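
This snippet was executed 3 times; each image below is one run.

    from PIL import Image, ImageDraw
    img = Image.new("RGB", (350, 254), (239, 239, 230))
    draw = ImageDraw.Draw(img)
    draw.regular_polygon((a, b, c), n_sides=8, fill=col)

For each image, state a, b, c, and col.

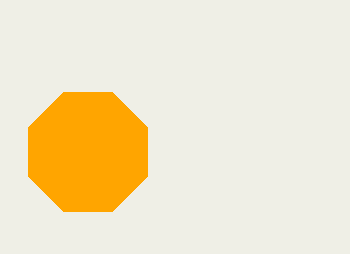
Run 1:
a = 88, b = 152, c = 64, col = 'orange'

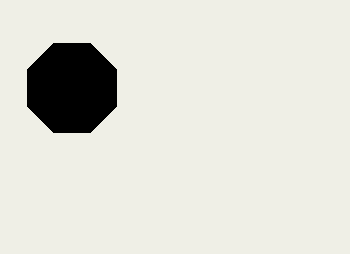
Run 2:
a = 72, b = 88, c = 48, col = 'black'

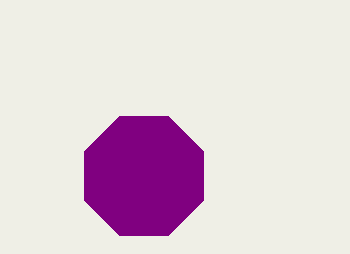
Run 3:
a = 144; b = 176; c = 64; col = 'purple'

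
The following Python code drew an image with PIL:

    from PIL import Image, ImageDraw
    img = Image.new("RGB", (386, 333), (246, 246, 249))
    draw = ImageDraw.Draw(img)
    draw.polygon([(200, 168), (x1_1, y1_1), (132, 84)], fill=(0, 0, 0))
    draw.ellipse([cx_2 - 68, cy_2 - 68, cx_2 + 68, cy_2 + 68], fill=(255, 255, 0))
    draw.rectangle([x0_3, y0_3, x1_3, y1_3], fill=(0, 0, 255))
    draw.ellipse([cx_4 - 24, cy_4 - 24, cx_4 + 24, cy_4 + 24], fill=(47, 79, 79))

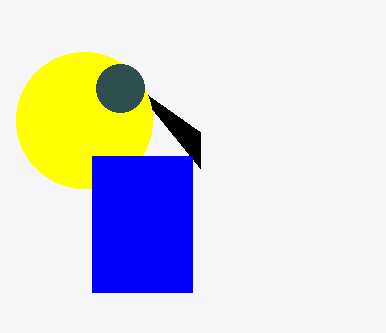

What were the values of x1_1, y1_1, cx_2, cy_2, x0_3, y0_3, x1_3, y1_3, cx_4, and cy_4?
x1_1 = 200, y1_1 = 132, cx_2 = 84, cy_2 = 120, x0_3 = 92, y0_3 = 156, x1_3 = 192, y1_3 = 292, cx_4 = 120, cy_4 = 88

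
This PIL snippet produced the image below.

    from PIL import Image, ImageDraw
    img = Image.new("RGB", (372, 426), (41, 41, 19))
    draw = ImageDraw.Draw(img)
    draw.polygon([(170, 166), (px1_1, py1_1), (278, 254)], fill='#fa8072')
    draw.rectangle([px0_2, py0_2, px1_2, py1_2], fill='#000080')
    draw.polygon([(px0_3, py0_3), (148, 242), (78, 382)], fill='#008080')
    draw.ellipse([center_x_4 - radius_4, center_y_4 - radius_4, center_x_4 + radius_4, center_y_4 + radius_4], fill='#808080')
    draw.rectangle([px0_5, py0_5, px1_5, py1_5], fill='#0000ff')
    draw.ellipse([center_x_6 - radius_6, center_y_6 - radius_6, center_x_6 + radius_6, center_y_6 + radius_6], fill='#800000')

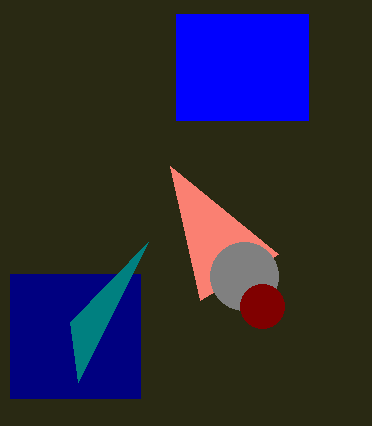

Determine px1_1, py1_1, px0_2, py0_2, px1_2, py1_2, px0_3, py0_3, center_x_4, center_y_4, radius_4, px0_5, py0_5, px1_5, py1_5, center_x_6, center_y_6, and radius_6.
px1_1 = 200
py1_1 = 300
px0_2 = 10
py0_2 = 274
px1_2 = 140
py1_2 = 398
px0_3 = 70
py0_3 = 322
center_x_4 = 244
center_y_4 = 276
radius_4 = 34
px0_5 = 176
py0_5 = 14
px1_5 = 308
py1_5 = 120
center_x_6 = 262
center_y_6 = 306
radius_6 = 22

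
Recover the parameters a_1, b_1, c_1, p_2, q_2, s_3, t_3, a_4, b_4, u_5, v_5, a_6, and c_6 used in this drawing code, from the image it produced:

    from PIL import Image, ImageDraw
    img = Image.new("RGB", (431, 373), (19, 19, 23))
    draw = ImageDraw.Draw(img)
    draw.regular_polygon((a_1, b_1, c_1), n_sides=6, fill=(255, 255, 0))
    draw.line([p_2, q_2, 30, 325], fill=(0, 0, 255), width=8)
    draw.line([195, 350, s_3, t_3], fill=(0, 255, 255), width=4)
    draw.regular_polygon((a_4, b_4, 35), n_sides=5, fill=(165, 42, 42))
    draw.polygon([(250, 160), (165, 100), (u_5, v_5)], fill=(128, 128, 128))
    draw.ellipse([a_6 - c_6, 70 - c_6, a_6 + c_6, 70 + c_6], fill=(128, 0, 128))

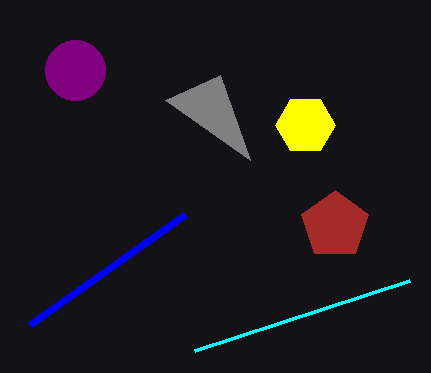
a_1 = 305
b_1 = 125
c_1 = 30
p_2 = 185
q_2 = 215
s_3 = 410
t_3 = 280
a_4 = 335
b_4 = 225
u_5 = 220
v_5 = 75
a_6 = 75
c_6 = 30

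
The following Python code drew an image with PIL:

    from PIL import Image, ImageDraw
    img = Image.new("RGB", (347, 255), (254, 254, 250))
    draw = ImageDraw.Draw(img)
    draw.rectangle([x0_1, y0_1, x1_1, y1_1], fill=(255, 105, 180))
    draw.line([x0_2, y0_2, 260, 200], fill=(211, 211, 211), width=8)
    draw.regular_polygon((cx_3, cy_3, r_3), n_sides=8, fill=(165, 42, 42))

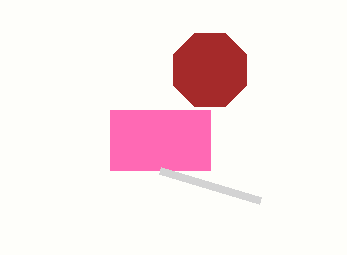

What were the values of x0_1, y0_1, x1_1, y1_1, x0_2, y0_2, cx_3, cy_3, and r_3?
x0_1 = 110; y0_1 = 110; x1_1 = 210; y1_1 = 170; x0_2 = 160; y0_2 = 170; cx_3 = 210; cy_3 = 70; r_3 = 40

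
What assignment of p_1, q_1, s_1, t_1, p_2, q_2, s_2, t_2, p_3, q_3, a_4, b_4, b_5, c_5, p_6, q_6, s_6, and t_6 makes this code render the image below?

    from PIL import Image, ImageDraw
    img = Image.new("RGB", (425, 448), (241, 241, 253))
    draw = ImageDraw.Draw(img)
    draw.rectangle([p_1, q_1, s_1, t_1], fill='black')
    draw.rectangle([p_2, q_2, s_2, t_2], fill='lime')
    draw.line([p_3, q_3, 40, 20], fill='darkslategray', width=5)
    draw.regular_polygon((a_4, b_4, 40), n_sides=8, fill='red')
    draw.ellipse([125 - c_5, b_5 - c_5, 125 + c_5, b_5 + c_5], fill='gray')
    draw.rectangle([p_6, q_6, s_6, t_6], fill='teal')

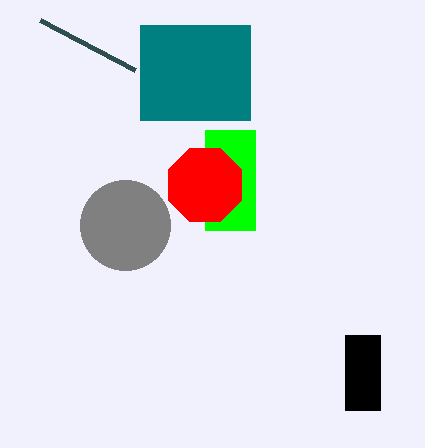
p_1 = 345; q_1 = 335; s_1 = 380; t_1 = 410; p_2 = 205; q_2 = 130; s_2 = 255; t_2 = 230; p_3 = 135; q_3 = 70; a_4 = 205; b_4 = 185; b_5 = 225; c_5 = 45; p_6 = 140; q_6 = 25; s_6 = 250; t_6 = 120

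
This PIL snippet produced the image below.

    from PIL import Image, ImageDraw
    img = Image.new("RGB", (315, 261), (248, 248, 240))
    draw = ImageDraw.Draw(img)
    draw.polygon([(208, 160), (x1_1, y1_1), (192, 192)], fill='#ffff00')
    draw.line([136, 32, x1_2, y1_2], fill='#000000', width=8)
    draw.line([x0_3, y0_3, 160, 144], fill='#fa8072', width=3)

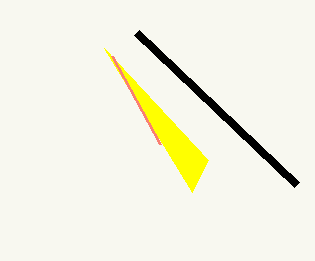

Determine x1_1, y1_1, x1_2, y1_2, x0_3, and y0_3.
x1_1 = 104; y1_1 = 48; x1_2 = 296; y1_2 = 184; x0_3 = 112; y0_3 = 56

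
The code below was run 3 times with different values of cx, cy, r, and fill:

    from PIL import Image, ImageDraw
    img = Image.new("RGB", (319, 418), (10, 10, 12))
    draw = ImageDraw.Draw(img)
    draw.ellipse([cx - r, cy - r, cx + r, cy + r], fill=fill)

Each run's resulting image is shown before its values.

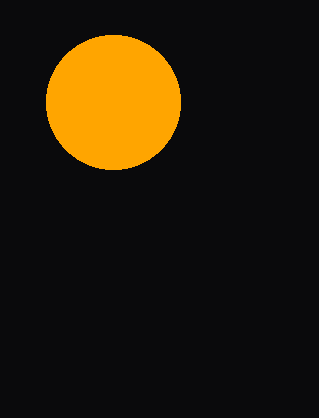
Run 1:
cx = 113, cy = 102, r = 67, fill = 'orange'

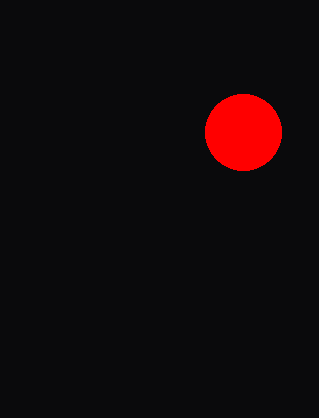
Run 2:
cx = 243; cy = 132; r = 38; fill = 'red'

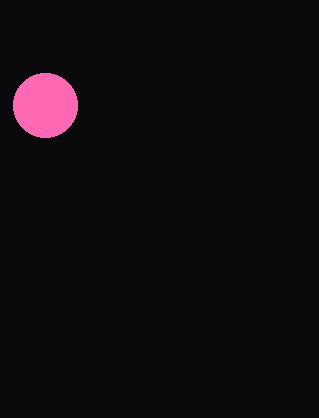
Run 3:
cx = 45
cy = 105
r = 32
fill = 'hotpink'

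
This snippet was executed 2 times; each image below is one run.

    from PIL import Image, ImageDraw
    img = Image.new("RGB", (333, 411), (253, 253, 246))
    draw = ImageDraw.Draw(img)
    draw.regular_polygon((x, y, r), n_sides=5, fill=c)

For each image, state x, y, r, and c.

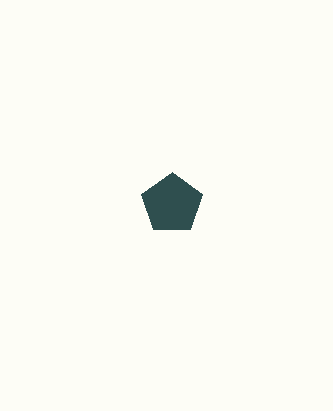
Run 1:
x = 172; y = 204; r = 32; c = 'darkslategray'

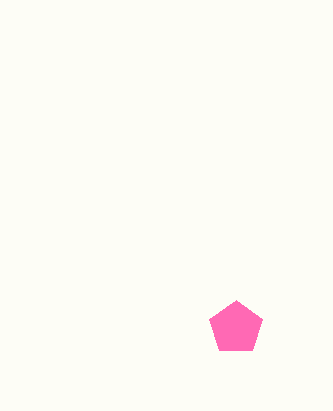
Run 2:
x = 236
y = 328
r = 28
c = 'hotpink'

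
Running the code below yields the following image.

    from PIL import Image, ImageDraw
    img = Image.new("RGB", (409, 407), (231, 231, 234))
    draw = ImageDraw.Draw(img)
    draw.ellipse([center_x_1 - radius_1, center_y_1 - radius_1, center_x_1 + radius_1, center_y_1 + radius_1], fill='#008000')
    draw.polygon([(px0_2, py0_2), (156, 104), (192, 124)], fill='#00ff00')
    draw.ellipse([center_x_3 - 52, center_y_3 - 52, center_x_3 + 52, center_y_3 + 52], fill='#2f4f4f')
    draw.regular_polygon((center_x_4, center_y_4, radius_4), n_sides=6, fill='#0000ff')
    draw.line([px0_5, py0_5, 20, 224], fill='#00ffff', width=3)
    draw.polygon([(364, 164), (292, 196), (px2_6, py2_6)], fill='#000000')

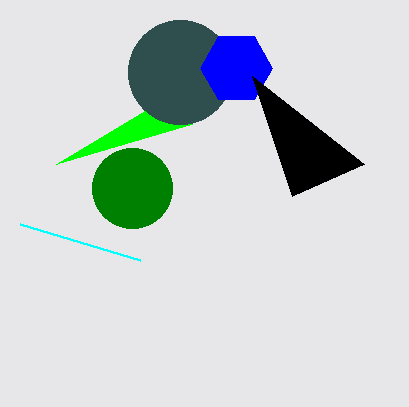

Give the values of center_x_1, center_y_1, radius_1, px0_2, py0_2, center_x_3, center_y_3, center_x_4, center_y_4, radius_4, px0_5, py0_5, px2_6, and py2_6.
center_x_1 = 132; center_y_1 = 188; radius_1 = 40; px0_2 = 56; py0_2 = 164; center_x_3 = 180; center_y_3 = 72; center_x_4 = 236; center_y_4 = 68; radius_4 = 36; px0_5 = 140; py0_5 = 260; px2_6 = 252; py2_6 = 76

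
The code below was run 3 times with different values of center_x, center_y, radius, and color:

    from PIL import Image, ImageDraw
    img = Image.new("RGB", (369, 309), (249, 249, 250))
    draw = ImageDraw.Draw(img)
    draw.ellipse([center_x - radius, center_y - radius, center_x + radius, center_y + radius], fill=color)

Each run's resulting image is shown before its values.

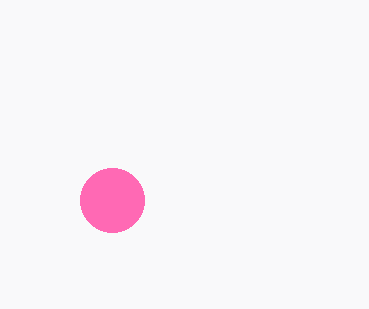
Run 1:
center_x = 112; center_y = 200; radius = 32; color = 'hotpink'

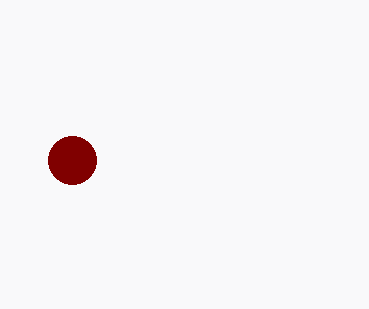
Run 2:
center_x = 72
center_y = 160
radius = 24
color = 'maroon'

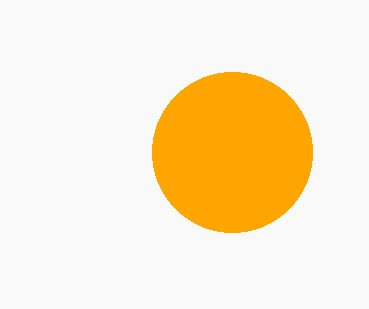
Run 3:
center_x = 232, center_y = 152, radius = 80, color = 'orange'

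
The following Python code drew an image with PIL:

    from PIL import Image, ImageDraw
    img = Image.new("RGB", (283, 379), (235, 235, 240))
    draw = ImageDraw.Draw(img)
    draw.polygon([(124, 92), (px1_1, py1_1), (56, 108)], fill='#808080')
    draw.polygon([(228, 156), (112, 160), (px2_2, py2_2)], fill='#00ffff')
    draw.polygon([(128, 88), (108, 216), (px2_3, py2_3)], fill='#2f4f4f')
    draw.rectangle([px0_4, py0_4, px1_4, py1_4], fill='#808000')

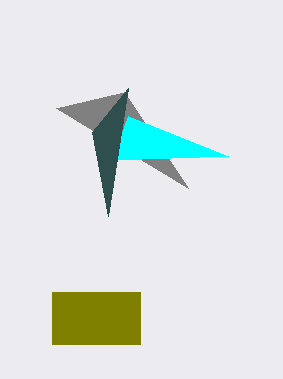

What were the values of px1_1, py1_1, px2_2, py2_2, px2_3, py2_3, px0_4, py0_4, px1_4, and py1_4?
px1_1 = 188; py1_1 = 188; px2_2 = 128; py2_2 = 116; px2_3 = 92; py2_3 = 132; px0_4 = 52; py0_4 = 292; px1_4 = 140; py1_4 = 344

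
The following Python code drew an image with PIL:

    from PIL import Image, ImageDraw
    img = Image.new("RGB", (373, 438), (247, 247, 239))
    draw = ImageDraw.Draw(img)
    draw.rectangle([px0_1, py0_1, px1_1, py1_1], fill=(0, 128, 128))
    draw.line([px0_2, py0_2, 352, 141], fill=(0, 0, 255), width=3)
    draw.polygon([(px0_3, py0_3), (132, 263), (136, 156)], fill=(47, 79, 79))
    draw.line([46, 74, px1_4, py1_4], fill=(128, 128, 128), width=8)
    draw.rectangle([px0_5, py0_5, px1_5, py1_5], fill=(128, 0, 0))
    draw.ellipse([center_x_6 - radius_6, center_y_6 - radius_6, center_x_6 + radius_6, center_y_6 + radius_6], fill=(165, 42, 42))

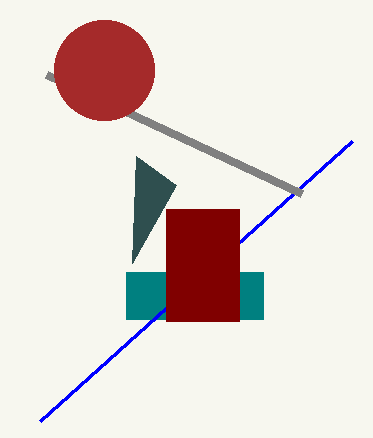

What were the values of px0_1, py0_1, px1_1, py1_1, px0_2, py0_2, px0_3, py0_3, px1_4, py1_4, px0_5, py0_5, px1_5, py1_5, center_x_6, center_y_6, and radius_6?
px0_1 = 126, py0_1 = 272, px1_1 = 263, py1_1 = 319, px0_2 = 40, py0_2 = 421, px0_3 = 176, py0_3 = 185, px1_4 = 301, py1_4 = 193, px0_5 = 166, py0_5 = 209, px1_5 = 239, py1_5 = 321, center_x_6 = 104, center_y_6 = 70, radius_6 = 50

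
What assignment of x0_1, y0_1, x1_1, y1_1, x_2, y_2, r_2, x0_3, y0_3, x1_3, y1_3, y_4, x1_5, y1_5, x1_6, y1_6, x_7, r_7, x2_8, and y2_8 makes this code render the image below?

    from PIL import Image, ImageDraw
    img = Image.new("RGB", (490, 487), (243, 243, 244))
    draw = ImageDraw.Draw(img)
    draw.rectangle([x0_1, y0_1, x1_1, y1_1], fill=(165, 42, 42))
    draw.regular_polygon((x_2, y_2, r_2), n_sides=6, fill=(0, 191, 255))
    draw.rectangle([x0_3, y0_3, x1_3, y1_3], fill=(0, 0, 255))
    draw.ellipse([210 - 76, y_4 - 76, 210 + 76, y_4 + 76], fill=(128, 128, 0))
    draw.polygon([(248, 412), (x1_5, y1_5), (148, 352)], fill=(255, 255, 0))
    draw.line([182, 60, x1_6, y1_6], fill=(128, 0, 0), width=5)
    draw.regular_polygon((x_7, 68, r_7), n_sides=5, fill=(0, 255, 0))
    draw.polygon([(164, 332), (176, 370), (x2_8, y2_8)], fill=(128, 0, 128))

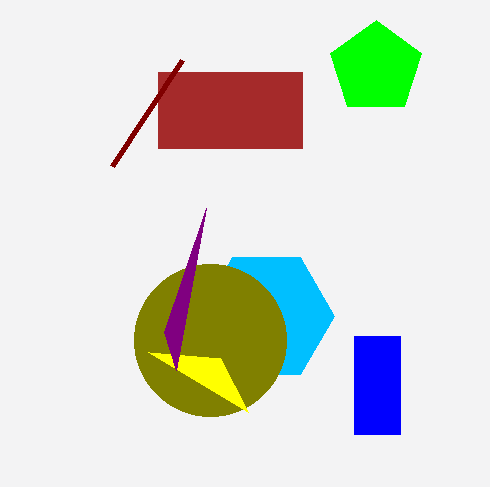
x0_1 = 158; y0_1 = 72; x1_1 = 302; y1_1 = 148; x_2 = 266; y_2 = 316; r_2 = 68; x0_3 = 354; y0_3 = 336; x1_3 = 400; y1_3 = 434; y_4 = 340; x1_5 = 220; y1_5 = 358; x1_6 = 112; y1_6 = 166; x_7 = 376; r_7 = 48; x2_8 = 206; y2_8 = 208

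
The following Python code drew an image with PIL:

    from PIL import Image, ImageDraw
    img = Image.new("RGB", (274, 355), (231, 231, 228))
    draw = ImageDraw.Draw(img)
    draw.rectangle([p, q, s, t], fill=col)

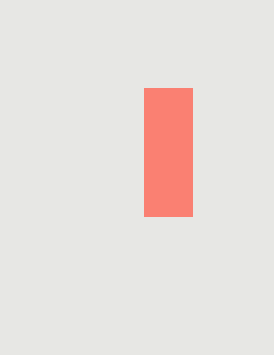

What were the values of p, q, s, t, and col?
p = 144
q = 88
s = 192
t = 216
col = 'salmon'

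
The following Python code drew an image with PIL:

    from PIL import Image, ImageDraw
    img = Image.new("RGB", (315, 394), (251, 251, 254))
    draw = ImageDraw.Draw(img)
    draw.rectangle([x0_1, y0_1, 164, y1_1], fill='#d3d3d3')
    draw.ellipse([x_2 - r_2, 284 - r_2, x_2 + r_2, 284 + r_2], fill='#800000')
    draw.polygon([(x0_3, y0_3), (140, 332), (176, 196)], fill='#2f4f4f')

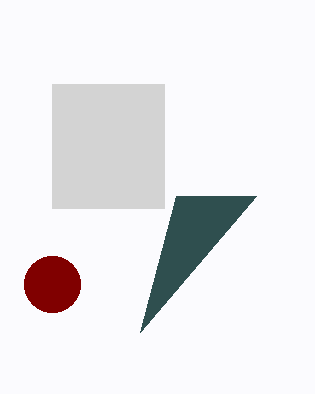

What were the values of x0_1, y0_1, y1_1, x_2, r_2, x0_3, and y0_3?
x0_1 = 52; y0_1 = 84; y1_1 = 208; x_2 = 52; r_2 = 28; x0_3 = 256; y0_3 = 196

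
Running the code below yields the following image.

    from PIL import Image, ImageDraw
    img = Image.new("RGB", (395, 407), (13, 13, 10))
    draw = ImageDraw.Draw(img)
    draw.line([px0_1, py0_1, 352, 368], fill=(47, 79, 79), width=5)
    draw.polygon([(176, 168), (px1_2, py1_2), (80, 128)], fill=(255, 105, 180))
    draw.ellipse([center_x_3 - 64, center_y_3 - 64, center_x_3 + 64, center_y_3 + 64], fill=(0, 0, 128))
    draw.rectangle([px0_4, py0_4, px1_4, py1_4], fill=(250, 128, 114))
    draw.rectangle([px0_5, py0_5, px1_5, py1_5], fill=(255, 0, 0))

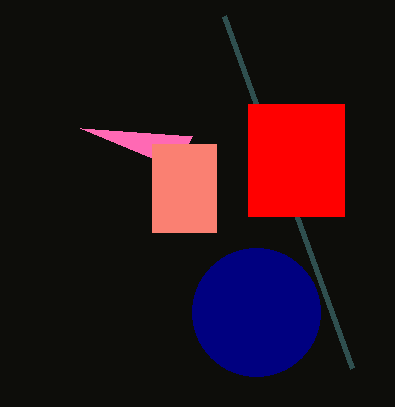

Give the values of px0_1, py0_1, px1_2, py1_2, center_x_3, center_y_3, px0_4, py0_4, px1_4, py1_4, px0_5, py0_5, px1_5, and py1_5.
px0_1 = 224; py0_1 = 16; px1_2 = 192; py1_2 = 136; center_x_3 = 256; center_y_3 = 312; px0_4 = 152; py0_4 = 144; px1_4 = 216; py1_4 = 232; px0_5 = 248; py0_5 = 104; px1_5 = 344; py1_5 = 216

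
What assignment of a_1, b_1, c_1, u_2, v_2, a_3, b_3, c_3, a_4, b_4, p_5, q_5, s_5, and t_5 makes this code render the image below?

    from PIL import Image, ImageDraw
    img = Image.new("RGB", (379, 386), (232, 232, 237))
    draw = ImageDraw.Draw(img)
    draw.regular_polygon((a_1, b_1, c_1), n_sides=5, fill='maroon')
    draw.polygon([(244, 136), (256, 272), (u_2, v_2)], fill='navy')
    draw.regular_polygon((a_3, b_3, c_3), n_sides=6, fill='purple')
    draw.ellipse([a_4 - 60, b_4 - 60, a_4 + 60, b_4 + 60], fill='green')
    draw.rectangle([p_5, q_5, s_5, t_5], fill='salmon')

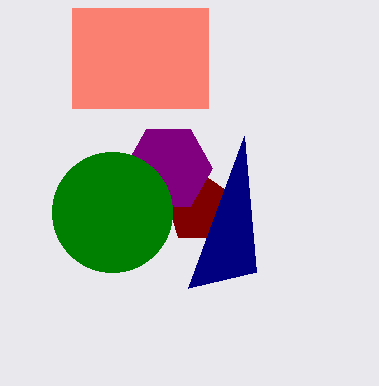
a_1 = 200, b_1 = 208, c_1 = 36, u_2 = 188, v_2 = 288, a_3 = 168, b_3 = 168, c_3 = 44, a_4 = 112, b_4 = 212, p_5 = 72, q_5 = 8, s_5 = 208, t_5 = 108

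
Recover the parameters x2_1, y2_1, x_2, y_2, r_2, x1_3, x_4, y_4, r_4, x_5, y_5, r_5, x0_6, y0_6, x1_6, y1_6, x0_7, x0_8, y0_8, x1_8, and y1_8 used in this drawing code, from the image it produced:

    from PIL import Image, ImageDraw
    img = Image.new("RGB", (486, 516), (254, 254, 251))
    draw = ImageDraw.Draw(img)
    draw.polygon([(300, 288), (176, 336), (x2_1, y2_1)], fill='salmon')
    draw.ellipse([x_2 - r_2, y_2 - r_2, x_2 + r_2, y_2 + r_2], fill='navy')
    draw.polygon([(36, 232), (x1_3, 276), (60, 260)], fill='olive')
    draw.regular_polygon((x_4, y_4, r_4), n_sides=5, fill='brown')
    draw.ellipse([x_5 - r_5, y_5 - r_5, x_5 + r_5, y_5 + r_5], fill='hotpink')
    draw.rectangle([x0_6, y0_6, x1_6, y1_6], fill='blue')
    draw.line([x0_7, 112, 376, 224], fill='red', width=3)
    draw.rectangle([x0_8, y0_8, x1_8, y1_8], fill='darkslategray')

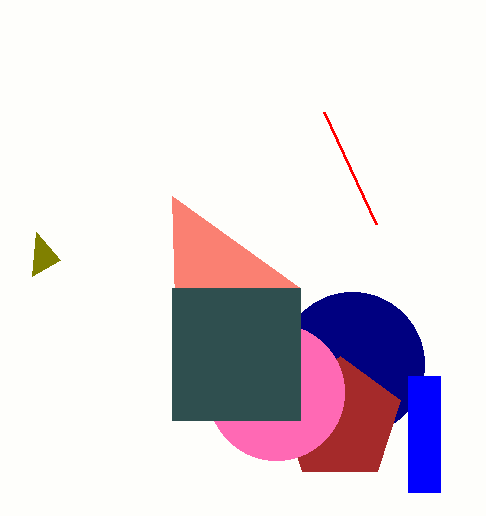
x2_1 = 172
y2_1 = 196
x_2 = 352
y_2 = 364
r_2 = 72
x1_3 = 32
x_4 = 340
y_4 = 420
r_4 = 64
x_5 = 276
y_5 = 392
r_5 = 68
x0_6 = 408
y0_6 = 376
x1_6 = 440
y1_6 = 492
x0_7 = 324
x0_8 = 172
y0_8 = 288
x1_8 = 300
y1_8 = 420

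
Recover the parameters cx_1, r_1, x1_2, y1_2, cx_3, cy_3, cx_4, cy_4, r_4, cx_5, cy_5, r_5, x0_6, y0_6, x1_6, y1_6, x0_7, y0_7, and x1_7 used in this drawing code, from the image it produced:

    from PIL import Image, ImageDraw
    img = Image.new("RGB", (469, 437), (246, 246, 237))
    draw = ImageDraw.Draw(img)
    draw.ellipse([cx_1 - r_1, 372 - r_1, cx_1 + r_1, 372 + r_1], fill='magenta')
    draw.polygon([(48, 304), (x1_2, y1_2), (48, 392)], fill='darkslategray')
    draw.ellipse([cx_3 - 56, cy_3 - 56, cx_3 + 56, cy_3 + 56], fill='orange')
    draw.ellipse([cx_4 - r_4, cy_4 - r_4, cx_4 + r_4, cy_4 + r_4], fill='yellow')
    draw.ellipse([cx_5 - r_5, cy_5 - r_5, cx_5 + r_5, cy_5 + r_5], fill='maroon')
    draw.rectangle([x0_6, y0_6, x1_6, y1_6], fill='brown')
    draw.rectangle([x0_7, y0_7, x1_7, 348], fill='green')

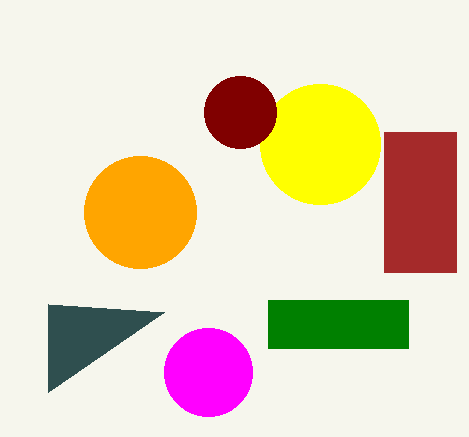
cx_1 = 208, r_1 = 44, x1_2 = 164, y1_2 = 312, cx_3 = 140, cy_3 = 212, cx_4 = 320, cy_4 = 144, r_4 = 60, cx_5 = 240, cy_5 = 112, r_5 = 36, x0_6 = 384, y0_6 = 132, x1_6 = 456, y1_6 = 272, x0_7 = 268, y0_7 = 300, x1_7 = 408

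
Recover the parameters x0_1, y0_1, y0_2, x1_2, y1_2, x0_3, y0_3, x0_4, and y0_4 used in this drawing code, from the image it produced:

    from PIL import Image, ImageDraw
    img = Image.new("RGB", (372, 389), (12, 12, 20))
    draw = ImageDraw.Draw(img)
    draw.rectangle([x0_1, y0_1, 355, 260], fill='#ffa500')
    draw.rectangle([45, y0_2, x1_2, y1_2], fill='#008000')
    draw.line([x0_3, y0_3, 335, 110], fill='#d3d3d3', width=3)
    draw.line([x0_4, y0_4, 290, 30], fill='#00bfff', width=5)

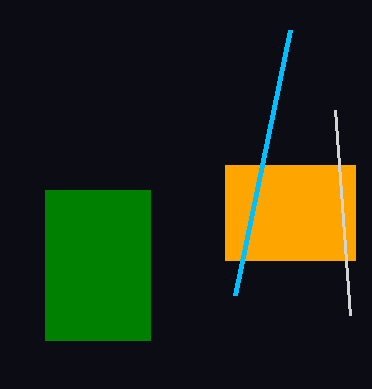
x0_1 = 225; y0_1 = 165; y0_2 = 190; x1_2 = 150; y1_2 = 340; x0_3 = 350; y0_3 = 315; x0_4 = 235; y0_4 = 295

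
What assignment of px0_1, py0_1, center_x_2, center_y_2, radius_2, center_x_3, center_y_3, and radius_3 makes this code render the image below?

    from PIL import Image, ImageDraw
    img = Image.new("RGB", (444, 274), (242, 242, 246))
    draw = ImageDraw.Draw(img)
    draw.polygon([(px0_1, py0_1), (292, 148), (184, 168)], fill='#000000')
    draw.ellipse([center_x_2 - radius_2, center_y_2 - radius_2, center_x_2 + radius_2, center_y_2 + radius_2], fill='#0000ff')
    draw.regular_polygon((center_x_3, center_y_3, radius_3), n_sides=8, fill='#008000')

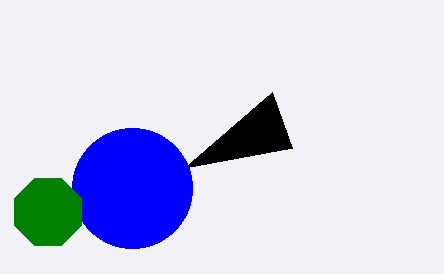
px0_1 = 272; py0_1 = 92; center_x_2 = 132; center_y_2 = 188; radius_2 = 60; center_x_3 = 48; center_y_3 = 212; radius_3 = 36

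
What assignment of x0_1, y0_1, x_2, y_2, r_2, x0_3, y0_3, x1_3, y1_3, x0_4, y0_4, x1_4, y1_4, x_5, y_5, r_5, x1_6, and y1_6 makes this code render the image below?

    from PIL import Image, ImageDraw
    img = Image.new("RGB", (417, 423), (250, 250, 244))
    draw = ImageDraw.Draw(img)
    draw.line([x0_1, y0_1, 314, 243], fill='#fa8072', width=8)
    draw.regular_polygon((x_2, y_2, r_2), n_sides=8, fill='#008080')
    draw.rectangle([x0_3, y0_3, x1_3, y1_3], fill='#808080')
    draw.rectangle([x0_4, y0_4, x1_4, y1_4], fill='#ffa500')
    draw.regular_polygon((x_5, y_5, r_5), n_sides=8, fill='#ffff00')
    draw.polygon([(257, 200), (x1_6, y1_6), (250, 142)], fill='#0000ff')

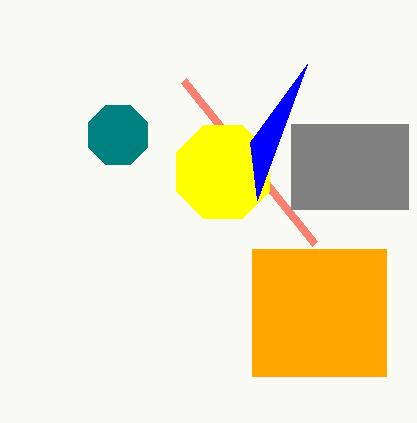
x0_1 = 183, y0_1 = 80, x_2 = 118, y_2 = 135, r_2 = 32, x0_3 = 291, y0_3 = 124, x1_3 = 408, y1_3 = 209, x0_4 = 252, y0_4 = 249, x1_4 = 386, y1_4 = 376, x_5 = 223, y_5 = 172, r_5 = 50, x1_6 = 307, y1_6 = 64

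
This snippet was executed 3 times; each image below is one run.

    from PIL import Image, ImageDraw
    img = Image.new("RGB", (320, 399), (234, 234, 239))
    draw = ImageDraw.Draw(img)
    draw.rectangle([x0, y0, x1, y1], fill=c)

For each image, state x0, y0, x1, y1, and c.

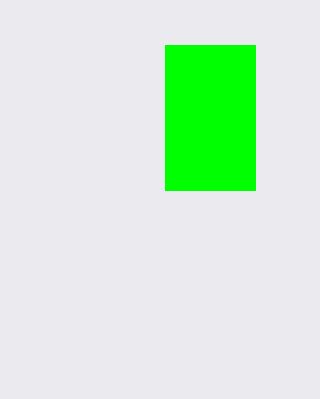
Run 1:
x0 = 165
y0 = 45
x1 = 255
y1 = 190
c = 'lime'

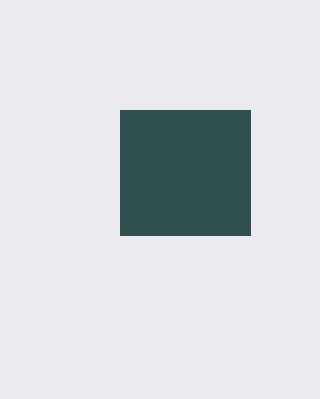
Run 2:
x0 = 120; y0 = 110; x1 = 250; y1 = 235; c = 'darkslategray'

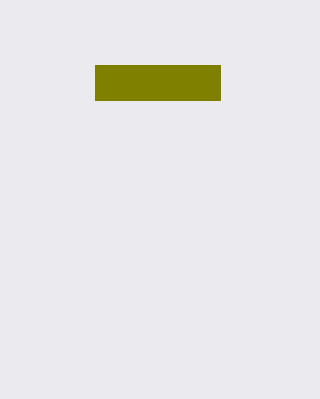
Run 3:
x0 = 95
y0 = 65
x1 = 220
y1 = 100
c = 'olive'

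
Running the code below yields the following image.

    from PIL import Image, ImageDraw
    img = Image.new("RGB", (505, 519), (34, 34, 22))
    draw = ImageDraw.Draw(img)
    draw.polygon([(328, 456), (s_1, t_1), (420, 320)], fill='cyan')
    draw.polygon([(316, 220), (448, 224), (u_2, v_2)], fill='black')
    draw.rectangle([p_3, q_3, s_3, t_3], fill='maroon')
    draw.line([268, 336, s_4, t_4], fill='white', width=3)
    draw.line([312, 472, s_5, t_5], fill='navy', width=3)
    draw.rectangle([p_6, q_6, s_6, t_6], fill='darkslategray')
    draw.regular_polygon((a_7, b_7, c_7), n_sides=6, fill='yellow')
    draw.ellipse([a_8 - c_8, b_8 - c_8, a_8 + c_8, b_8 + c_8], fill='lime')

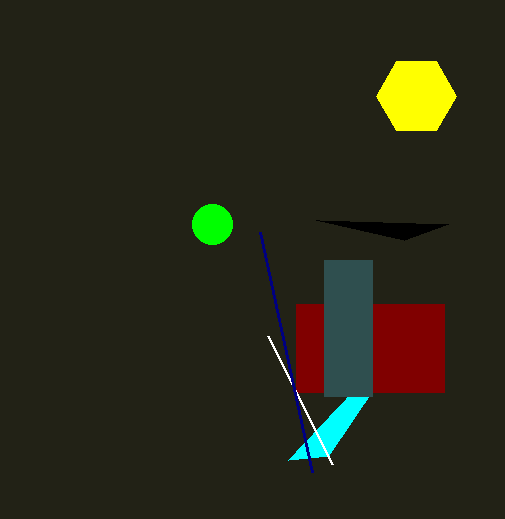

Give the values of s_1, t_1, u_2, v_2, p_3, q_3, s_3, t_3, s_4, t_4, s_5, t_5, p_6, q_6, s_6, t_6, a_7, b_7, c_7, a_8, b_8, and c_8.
s_1 = 288, t_1 = 460, u_2 = 404, v_2 = 240, p_3 = 296, q_3 = 304, s_3 = 444, t_3 = 392, s_4 = 332, t_4 = 464, s_5 = 260, t_5 = 232, p_6 = 324, q_6 = 260, s_6 = 372, t_6 = 396, a_7 = 416, b_7 = 96, c_7 = 40, a_8 = 212, b_8 = 224, c_8 = 20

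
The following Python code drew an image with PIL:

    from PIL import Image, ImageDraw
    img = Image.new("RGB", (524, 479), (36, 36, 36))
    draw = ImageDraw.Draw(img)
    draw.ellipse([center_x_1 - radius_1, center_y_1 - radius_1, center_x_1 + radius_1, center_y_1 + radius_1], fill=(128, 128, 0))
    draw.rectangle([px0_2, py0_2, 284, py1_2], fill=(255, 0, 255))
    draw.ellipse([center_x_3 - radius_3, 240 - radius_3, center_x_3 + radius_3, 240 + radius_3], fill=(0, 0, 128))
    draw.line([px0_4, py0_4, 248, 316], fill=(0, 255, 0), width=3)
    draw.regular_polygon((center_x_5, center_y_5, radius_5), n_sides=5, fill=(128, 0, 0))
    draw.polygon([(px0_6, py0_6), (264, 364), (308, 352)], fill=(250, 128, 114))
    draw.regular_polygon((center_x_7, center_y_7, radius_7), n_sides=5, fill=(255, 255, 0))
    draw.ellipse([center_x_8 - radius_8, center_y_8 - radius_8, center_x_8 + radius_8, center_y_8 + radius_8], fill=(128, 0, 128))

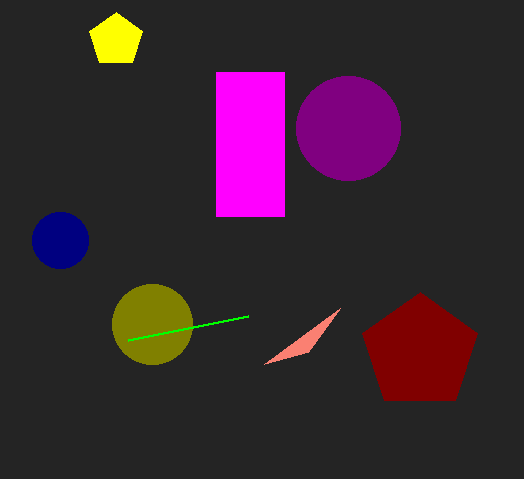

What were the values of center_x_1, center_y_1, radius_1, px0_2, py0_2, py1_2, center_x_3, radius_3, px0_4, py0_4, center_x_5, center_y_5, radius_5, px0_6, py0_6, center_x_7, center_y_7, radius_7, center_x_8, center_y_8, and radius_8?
center_x_1 = 152, center_y_1 = 324, radius_1 = 40, px0_2 = 216, py0_2 = 72, py1_2 = 216, center_x_3 = 60, radius_3 = 28, px0_4 = 128, py0_4 = 340, center_x_5 = 420, center_y_5 = 352, radius_5 = 60, px0_6 = 340, py0_6 = 308, center_x_7 = 116, center_y_7 = 40, radius_7 = 28, center_x_8 = 348, center_y_8 = 128, radius_8 = 52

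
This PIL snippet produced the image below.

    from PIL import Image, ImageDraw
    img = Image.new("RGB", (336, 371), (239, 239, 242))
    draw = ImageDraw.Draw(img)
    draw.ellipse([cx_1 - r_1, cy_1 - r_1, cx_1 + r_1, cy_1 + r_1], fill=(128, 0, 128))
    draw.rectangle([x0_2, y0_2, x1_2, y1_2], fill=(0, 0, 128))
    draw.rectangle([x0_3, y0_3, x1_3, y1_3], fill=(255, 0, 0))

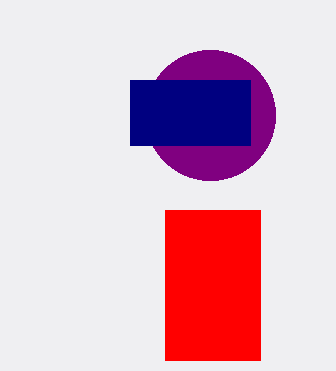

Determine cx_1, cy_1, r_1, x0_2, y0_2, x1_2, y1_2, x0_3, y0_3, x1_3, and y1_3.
cx_1 = 210; cy_1 = 115; r_1 = 65; x0_2 = 130; y0_2 = 80; x1_2 = 250; y1_2 = 145; x0_3 = 165; y0_3 = 210; x1_3 = 260; y1_3 = 360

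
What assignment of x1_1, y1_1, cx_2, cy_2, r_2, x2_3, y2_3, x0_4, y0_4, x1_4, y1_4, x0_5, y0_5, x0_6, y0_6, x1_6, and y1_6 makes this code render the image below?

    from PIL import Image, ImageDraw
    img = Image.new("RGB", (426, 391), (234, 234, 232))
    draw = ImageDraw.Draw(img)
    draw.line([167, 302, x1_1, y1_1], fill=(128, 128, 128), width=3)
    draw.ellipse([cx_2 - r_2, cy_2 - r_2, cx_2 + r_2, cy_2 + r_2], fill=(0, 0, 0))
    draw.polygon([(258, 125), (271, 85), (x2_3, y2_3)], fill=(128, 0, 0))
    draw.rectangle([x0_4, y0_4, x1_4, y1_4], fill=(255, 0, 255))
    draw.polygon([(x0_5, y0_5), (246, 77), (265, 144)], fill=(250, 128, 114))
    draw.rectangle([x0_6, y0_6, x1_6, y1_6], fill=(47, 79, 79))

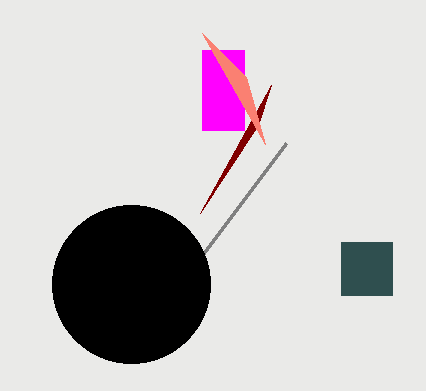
x1_1 = 286; y1_1 = 143; cx_2 = 131; cy_2 = 284; r_2 = 79; x2_3 = 200; y2_3 = 213; x0_4 = 202; y0_4 = 50; x1_4 = 244; y1_4 = 130; x0_5 = 202; y0_5 = 33; x0_6 = 341; y0_6 = 242; x1_6 = 392; y1_6 = 295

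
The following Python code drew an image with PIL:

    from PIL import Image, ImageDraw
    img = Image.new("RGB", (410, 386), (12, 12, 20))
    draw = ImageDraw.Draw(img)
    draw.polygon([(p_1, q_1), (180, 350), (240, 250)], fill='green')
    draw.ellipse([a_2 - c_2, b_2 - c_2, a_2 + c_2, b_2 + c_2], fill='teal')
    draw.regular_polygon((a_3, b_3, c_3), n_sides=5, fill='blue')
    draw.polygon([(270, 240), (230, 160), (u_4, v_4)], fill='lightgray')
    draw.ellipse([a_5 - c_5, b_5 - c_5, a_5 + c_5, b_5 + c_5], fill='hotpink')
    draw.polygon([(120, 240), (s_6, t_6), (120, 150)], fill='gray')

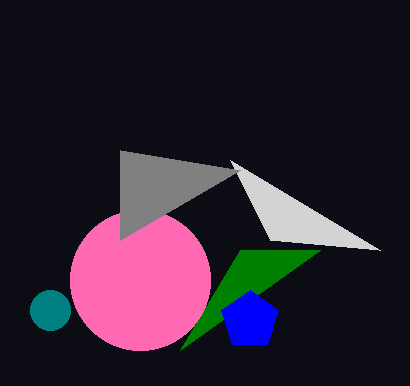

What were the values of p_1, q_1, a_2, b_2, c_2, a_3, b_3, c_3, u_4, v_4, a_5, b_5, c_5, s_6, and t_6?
p_1 = 320; q_1 = 250; a_2 = 50; b_2 = 310; c_2 = 20; a_3 = 250; b_3 = 320; c_3 = 30; u_4 = 380; v_4 = 250; a_5 = 140; b_5 = 280; c_5 = 70; s_6 = 240; t_6 = 170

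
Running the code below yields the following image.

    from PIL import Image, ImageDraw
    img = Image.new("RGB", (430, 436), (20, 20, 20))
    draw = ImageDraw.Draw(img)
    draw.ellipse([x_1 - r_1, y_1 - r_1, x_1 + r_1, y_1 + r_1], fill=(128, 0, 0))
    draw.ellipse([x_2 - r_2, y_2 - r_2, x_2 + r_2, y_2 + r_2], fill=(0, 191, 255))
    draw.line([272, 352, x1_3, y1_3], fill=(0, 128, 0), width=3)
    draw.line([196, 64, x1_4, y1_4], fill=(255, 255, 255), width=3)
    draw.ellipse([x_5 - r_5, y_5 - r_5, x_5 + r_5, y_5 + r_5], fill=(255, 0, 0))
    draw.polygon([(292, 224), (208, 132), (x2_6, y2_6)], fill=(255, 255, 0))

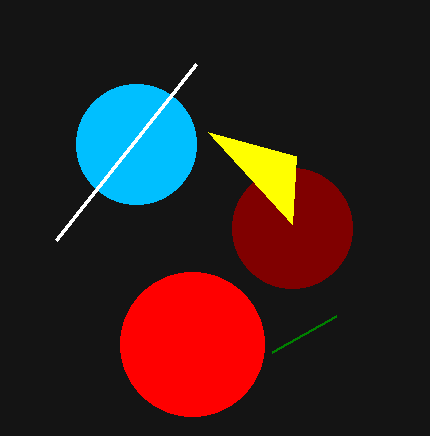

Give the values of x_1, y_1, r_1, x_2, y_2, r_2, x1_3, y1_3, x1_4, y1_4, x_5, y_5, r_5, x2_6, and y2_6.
x_1 = 292; y_1 = 228; r_1 = 60; x_2 = 136; y_2 = 144; r_2 = 60; x1_3 = 336; y1_3 = 316; x1_4 = 56; y1_4 = 240; x_5 = 192; y_5 = 344; r_5 = 72; x2_6 = 296; y2_6 = 156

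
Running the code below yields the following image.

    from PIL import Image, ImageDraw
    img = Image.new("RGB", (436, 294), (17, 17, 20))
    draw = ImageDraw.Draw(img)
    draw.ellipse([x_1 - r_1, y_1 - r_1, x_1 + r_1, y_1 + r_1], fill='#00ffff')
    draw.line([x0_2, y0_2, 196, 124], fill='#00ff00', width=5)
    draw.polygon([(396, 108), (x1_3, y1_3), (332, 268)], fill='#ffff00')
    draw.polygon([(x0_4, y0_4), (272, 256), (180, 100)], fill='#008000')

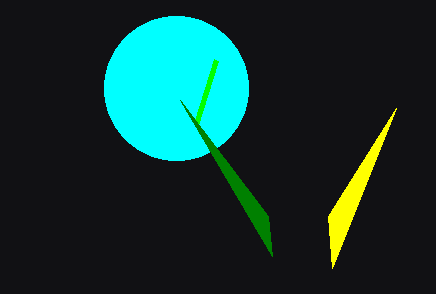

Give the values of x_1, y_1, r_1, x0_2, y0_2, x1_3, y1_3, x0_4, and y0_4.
x_1 = 176; y_1 = 88; r_1 = 72; x0_2 = 216; y0_2 = 60; x1_3 = 328; y1_3 = 216; x0_4 = 268; y0_4 = 216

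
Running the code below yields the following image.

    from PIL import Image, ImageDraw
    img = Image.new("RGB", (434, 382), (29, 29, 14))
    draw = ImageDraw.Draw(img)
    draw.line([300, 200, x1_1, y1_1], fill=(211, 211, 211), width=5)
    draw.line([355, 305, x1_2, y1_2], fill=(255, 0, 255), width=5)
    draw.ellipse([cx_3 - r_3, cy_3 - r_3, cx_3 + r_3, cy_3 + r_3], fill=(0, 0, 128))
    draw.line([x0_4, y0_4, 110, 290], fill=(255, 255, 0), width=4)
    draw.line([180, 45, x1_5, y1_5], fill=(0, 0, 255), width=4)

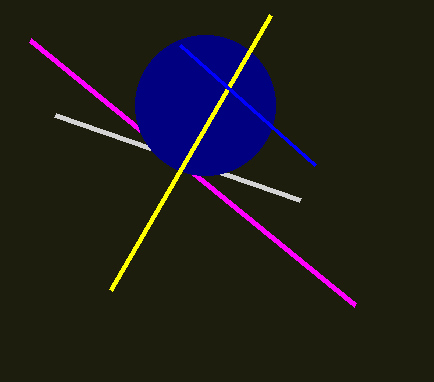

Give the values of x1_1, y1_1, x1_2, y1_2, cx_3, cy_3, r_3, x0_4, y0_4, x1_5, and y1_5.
x1_1 = 55
y1_1 = 115
x1_2 = 30
y1_2 = 40
cx_3 = 205
cy_3 = 105
r_3 = 70
x0_4 = 270
y0_4 = 15
x1_5 = 315
y1_5 = 165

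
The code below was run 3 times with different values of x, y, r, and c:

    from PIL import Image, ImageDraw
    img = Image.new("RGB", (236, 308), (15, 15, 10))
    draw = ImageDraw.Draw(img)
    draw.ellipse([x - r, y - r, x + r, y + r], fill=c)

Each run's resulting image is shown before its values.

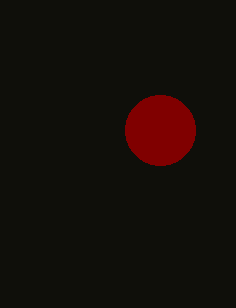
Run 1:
x = 160; y = 130; r = 35; c = 'maroon'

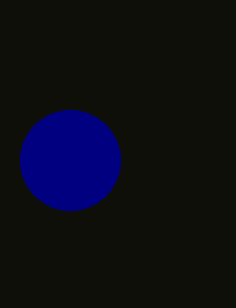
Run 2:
x = 70, y = 160, r = 50, c = 'navy'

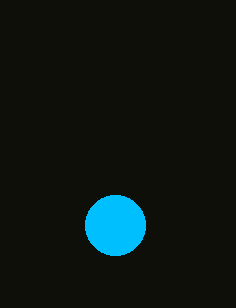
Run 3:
x = 115, y = 225, r = 30, c = 'deepskyblue'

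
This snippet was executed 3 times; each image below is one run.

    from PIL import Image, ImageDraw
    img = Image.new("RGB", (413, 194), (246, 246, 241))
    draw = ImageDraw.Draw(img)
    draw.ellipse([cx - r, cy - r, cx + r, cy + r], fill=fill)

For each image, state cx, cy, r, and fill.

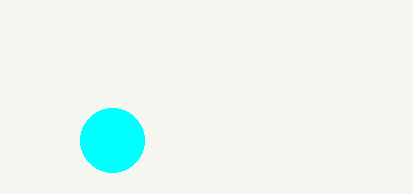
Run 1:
cx = 112; cy = 140; r = 32; fill = 'cyan'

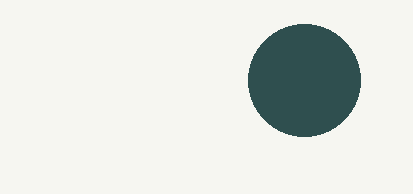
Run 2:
cx = 304; cy = 80; r = 56; fill = 'darkslategray'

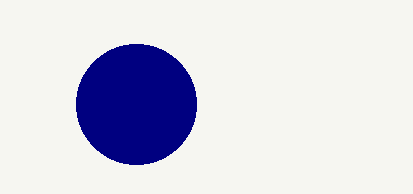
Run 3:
cx = 136
cy = 104
r = 60
fill = 'navy'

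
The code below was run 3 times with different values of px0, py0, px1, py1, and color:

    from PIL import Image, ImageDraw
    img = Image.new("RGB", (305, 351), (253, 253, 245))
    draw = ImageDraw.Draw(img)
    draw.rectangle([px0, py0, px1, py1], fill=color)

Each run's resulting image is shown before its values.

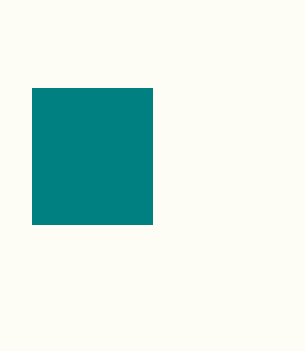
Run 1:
px0 = 32
py0 = 88
px1 = 152
py1 = 224
color = 'teal'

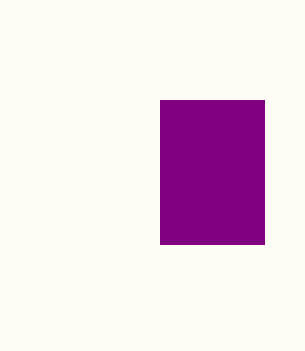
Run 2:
px0 = 160; py0 = 100; px1 = 264; py1 = 244; color = 'purple'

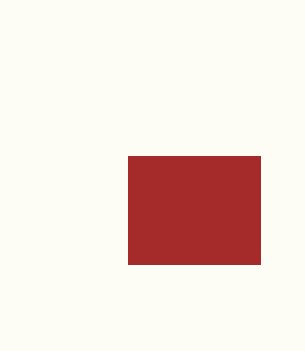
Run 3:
px0 = 128
py0 = 156
px1 = 260
py1 = 264
color = 'brown'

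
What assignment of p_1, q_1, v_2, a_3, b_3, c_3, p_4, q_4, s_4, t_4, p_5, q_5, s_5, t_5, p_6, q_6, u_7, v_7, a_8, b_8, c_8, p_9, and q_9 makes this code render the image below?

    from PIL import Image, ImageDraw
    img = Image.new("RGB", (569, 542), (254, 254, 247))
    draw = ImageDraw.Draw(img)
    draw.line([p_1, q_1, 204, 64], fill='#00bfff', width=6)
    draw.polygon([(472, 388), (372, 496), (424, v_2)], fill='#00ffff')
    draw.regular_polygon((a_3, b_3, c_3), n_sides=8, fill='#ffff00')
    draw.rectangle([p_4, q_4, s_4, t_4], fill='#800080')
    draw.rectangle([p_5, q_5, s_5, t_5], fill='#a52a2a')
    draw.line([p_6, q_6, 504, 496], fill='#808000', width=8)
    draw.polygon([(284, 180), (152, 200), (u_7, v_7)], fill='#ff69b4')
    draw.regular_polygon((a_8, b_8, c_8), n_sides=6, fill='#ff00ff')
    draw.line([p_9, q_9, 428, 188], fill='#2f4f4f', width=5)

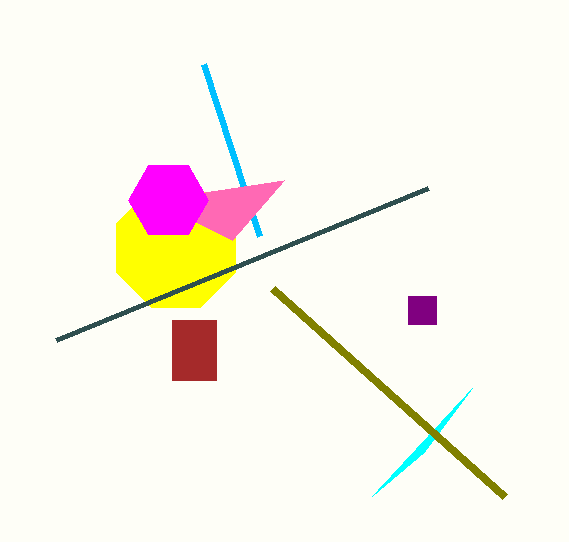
p_1 = 260
q_1 = 236
v_2 = 452
a_3 = 176
b_3 = 248
c_3 = 64
p_4 = 408
q_4 = 296
s_4 = 436
t_4 = 324
p_5 = 172
q_5 = 320
s_5 = 216
t_5 = 380
p_6 = 272
q_6 = 288
u_7 = 232
v_7 = 240
a_8 = 168
b_8 = 200
c_8 = 40
p_9 = 56
q_9 = 340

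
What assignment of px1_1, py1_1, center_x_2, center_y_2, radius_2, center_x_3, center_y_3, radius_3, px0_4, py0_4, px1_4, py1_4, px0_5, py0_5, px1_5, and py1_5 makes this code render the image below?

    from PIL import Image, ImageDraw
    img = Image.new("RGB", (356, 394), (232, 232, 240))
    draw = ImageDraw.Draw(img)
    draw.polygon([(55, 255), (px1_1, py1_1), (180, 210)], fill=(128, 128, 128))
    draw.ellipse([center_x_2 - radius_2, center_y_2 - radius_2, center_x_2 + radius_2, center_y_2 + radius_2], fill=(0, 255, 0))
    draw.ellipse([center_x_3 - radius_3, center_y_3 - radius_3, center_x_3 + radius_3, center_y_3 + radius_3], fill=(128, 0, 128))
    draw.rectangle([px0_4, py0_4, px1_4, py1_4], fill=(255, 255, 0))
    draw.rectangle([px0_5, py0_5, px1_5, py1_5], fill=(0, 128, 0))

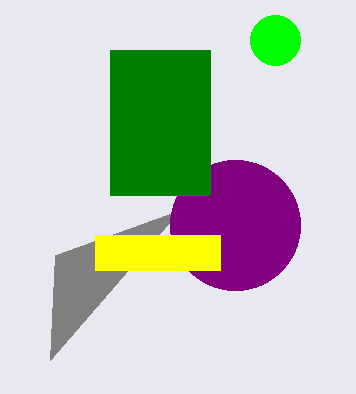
px1_1 = 50
py1_1 = 360
center_x_2 = 275
center_y_2 = 40
radius_2 = 25
center_x_3 = 235
center_y_3 = 225
radius_3 = 65
px0_4 = 95
py0_4 = 235
px1_4 = 220
py1_4 = 270
px0_5 = 110
py0_5 = 50
px1_5 = 210
py1_5 = 195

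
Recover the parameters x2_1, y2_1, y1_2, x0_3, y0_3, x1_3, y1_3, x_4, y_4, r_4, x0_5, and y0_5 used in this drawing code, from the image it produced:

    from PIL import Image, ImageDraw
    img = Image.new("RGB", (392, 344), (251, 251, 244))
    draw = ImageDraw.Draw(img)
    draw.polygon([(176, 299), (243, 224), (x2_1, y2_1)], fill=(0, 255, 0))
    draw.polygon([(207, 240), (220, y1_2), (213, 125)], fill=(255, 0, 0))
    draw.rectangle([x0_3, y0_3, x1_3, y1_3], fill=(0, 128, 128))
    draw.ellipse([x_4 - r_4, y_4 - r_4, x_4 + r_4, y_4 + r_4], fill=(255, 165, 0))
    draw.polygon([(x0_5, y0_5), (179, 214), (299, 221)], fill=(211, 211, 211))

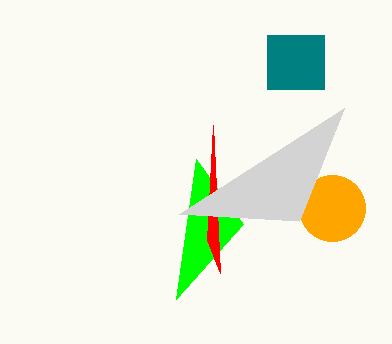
x2_1 = 196
y2_1 = 159
y1_2 = 273
x0_3 = 267
y0_3 = 35
x1_3 = 324
y1_3 = 89
x_4 = 332
y_4 = 208
r_4 = 33
x0_5 = 344
y0_5 = 108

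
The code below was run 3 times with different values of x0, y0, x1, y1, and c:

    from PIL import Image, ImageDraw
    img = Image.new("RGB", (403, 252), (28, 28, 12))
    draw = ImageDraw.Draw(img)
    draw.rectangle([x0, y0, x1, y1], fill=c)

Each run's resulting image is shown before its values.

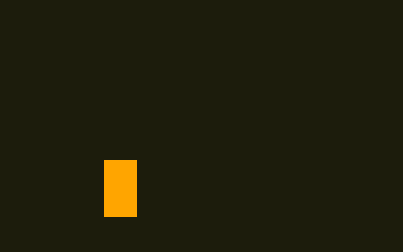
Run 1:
x0 = 104
y0 = 160
x1 = 136
y1 = 216
c = 'orange'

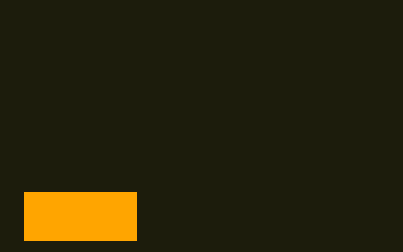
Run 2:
x0 = 24
y0 = 192
x1 = 136
y1 = 240
c = 'orange'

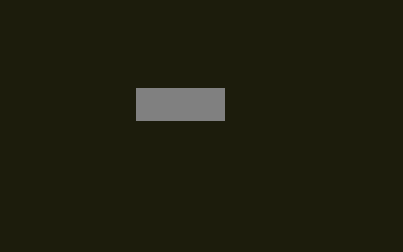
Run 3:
x0 = 136; y0 = 88; x1 = 224; y1 = 120; c = 'gray'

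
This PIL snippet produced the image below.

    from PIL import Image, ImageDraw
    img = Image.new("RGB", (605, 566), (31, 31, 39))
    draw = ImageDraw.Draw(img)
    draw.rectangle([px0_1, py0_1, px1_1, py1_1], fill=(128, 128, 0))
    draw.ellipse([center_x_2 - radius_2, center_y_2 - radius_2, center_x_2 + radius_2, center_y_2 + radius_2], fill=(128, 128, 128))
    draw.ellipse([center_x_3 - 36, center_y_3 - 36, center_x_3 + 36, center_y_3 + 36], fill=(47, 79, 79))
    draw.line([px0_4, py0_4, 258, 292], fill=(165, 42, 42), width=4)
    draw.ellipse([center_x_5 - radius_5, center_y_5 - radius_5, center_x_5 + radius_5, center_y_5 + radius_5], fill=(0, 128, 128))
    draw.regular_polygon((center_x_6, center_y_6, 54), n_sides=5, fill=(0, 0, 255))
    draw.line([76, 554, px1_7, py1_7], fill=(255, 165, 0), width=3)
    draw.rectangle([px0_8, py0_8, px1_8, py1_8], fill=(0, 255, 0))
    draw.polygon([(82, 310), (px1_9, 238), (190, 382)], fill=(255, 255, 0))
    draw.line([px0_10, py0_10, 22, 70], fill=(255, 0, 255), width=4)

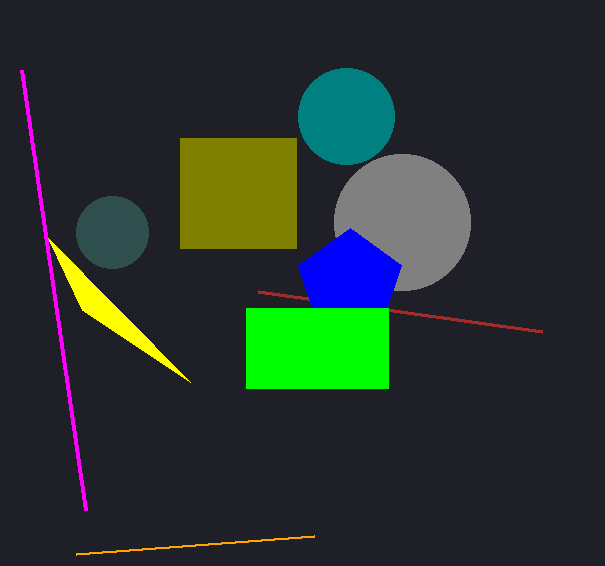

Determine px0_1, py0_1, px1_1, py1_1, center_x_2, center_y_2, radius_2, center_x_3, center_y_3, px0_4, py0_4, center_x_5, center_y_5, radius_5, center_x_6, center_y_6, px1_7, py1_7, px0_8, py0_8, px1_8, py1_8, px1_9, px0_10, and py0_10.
px0_1 = 180, py0_1 = 138, px1_1 = 296, py1_1 = 248, center_x_2 = 402, center_y_2 = 222, radius_2 = 68, center_x_3 = 112, center_y_3 = 232, px0_4 = 542, py0_4 = 332, center_x_5 = 346, center_y_5 = 116, radius_5 = 48, center_x_6 = 350, center_y_6 = 282, px1_7 = 314, py1_7 = 536, px0_8 = 246, py0_8 = 308, px1_8 = 388, py1_8 = 388, px1_9 = 48, px0_10 = 86, py0_10 = 510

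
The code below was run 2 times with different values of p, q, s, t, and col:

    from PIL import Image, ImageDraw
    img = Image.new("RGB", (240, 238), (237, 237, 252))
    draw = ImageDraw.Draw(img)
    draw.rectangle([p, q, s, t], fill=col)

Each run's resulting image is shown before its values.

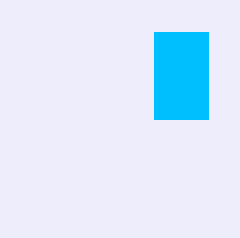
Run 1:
p = 154
q = 32
s = 208
t = 119
col = 'deepskyblue'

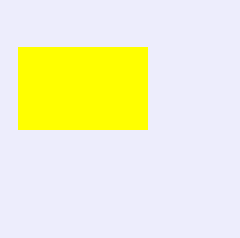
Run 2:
p = 18
q = 47
s = 147
t = 129
col = 'yellow'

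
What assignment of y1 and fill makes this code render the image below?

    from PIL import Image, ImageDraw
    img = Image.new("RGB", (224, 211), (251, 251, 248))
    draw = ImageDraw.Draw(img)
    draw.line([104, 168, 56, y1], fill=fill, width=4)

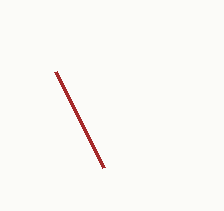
y1 = 72, fill = 'brown'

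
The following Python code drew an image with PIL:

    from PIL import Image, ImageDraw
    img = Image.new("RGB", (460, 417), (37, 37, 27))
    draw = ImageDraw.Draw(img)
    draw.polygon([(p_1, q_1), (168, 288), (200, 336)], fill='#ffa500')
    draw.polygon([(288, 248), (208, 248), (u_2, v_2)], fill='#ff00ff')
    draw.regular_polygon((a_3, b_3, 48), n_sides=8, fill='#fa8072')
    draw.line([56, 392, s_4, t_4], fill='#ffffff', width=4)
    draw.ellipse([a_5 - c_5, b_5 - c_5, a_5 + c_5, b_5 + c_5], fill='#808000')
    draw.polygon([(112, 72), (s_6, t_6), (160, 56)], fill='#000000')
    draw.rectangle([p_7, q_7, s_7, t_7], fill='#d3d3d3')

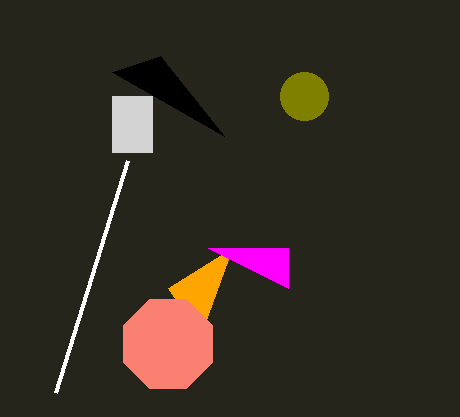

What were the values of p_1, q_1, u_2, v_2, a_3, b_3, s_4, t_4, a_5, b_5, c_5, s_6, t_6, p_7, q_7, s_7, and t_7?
p_1 = 232; q_1 = 248; u_2 = 288; v_2 = 288; a_3 = 168; b_3 = 344; s_4 = 128; t_4 = 160; a_5 = 304; b_5 = 96; c_5 = 24; s_6 = 224; t_6 = 136; p_7 = 112; q_7 = 96; s_7 = 152; t_7 = 152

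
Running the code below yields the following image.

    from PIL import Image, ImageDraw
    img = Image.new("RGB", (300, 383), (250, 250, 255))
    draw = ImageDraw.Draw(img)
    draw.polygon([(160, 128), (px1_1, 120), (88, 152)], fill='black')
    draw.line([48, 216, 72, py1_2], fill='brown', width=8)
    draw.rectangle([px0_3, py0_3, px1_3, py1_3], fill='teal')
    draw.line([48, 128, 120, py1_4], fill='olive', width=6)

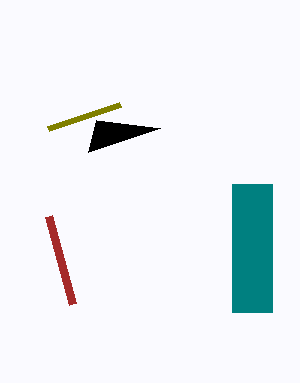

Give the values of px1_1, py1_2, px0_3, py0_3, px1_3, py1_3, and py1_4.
px1_1 = 96; py1_2 = 304; px0_3 = 232; py0_3 = 184; px1_3 = 272; py1_3 = 312; py1_4 = 104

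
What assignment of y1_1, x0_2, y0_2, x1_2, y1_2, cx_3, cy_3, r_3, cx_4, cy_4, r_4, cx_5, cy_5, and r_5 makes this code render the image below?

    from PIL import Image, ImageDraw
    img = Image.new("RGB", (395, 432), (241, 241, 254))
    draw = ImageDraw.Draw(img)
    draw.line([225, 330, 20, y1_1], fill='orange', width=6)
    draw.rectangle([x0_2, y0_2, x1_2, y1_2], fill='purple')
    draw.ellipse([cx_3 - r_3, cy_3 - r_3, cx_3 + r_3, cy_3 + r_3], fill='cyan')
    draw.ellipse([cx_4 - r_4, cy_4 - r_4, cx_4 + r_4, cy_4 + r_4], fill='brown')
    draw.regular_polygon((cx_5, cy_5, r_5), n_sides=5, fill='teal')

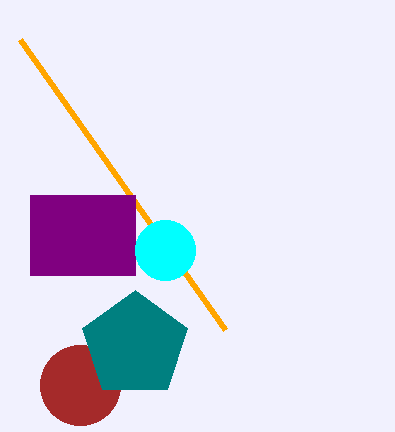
y1_1 = 40, x0_2 = 30, y0_2 = 195, x1_2 = 135, y1_2 = 275, cx_3 = 165, cy_3 = 250, r_3 = 30, cx_4 = 80, cy_4 = 385, r_4 = 40, cx_5 = 135, cy_5 = 345, r_5 = 55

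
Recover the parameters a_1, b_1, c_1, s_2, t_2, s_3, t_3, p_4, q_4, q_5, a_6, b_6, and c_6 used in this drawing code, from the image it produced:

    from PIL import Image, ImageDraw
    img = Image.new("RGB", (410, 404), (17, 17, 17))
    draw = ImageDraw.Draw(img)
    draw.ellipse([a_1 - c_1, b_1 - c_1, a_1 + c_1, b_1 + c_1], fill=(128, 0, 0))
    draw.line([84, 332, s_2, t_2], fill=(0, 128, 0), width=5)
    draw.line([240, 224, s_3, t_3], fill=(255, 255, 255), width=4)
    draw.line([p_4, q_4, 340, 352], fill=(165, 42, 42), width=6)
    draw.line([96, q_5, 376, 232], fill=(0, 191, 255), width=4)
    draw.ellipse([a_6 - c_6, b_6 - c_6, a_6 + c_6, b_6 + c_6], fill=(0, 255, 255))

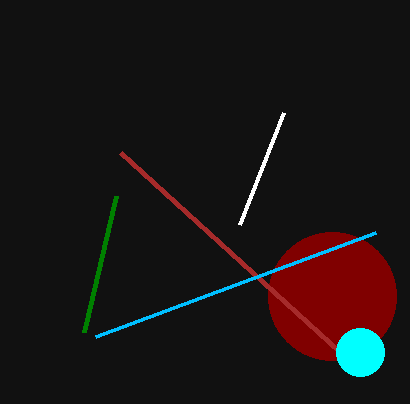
a_1 = 332; b_1 = 296; c_1 = 64; s_2 = 116; t_2 = 196; s_3 = 284; t_3 = 112; p_4 = 120; q_4 = 152; q_5 = 336; a_6 = 360; b_6 = 352; c_6 = 24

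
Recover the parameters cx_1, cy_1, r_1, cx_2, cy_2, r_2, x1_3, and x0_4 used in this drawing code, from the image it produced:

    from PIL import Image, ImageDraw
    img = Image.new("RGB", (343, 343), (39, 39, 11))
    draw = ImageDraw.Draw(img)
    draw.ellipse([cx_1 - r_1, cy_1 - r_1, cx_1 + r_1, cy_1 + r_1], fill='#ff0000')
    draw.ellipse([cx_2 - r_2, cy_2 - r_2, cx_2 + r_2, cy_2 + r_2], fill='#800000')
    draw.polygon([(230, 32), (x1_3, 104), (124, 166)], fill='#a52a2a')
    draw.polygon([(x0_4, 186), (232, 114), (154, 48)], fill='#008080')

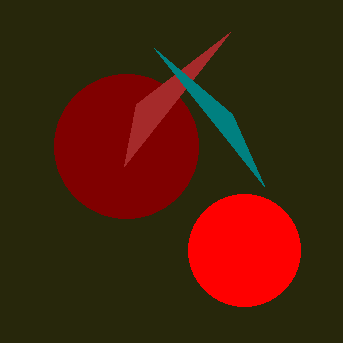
cx_1 = 244
cy_1 = 250
r_1 = 56
cx_2 = 126
cy_2 = 146
r_2 = 72
x1_3 = 136
x0_4 = 264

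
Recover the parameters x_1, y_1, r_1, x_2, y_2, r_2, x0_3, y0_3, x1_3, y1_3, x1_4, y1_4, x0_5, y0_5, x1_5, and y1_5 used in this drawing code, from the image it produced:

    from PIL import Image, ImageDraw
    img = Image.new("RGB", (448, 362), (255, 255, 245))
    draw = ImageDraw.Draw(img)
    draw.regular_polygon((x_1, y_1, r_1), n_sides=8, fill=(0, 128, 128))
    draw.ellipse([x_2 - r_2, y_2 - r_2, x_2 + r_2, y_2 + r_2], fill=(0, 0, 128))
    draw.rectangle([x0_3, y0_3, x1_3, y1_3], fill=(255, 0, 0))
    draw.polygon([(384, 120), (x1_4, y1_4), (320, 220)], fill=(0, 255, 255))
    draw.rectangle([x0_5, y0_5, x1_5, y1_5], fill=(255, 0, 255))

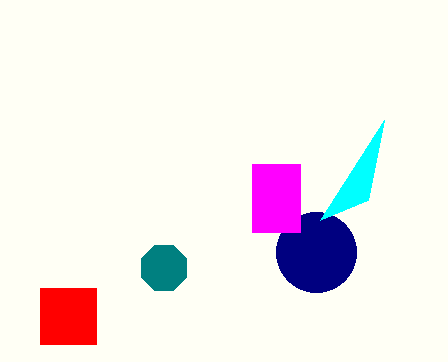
x_1 = 164, y_1 = 268, r_1 = 24, x_2 = 316, y_2 = 252, r_2 = 40, x0_3 = 40, y0_3 = 288, x1_3 = 96, y1_3 = 344, x1_4 = 368, y1_4 = 200, x0_5 = 252, y0_5 = 164, x1_5 = 300, y1_5 = 232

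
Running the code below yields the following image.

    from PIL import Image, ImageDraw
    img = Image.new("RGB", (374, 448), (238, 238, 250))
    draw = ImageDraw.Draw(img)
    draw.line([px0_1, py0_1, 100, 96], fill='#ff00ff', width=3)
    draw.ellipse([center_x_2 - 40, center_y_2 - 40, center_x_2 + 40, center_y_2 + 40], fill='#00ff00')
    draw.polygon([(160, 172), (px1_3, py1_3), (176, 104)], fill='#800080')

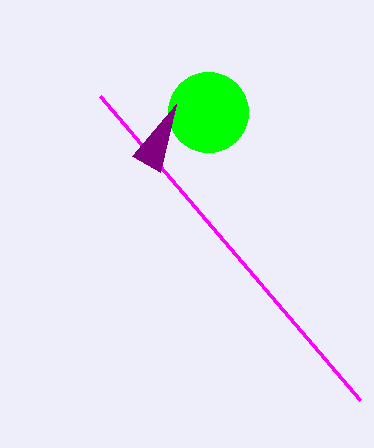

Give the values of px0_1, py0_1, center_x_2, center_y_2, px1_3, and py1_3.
px0_1 = 360, py0_1 = 400, center_x_2 = 208, center_y_2 = 112, px1_3 = 132, py1_3 = 156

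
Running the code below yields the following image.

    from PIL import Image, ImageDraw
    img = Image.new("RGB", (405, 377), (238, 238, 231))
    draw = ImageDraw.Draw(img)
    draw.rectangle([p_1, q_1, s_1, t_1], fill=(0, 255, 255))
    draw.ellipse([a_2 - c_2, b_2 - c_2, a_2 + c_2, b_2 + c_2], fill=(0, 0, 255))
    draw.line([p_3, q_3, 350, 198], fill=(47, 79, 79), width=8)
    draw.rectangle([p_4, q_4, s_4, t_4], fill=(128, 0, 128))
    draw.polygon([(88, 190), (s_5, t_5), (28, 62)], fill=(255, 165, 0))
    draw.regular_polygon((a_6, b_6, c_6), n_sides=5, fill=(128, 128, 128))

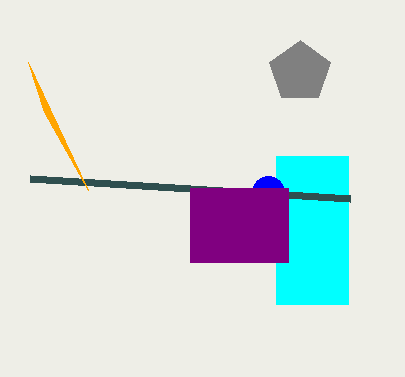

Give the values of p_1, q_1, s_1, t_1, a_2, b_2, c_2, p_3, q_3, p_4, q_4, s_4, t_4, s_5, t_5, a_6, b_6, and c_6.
p_1 = 276
q_1 = 156
s_1 = 348
t_1 = 304
a_2 = 268
b_2 = 192
c_2 = 16
p_3 = 30
q_3 = 178
p_4 = 190
q_4 = 188
s_4 = 288
t_4 = 262
s_5 = 44
t_5 = 112
a_6 = 300
b_6 = 72
c_6 = 32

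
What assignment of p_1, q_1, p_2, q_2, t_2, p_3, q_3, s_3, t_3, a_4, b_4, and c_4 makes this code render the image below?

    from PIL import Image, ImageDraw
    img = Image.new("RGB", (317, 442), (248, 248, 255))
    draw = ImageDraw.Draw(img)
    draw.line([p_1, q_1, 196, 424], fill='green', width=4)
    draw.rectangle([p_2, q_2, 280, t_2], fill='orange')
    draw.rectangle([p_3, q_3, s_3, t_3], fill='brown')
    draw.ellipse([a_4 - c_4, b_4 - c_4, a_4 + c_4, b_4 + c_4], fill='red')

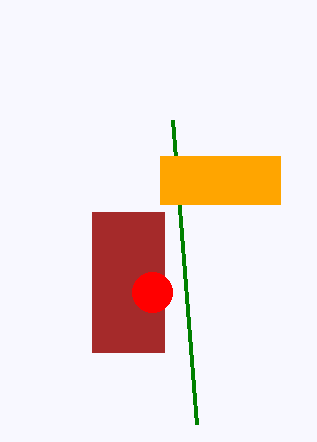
p_1 = 172
q_1 = 120
p_2 = 160
q_2 = 156
t_2 = 204
p_3 = 92
q_3 = 212
s_3 = 164
t_3 = 352
a_4 = 152
b_4 = 292
c_4 = 20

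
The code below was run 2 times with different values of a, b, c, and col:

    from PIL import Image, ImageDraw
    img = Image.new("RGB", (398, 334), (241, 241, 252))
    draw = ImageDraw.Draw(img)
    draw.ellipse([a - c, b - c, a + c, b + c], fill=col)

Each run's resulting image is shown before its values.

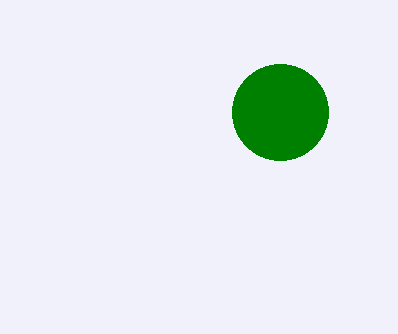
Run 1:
a = 280, b = 112, c = 48, col = 'green'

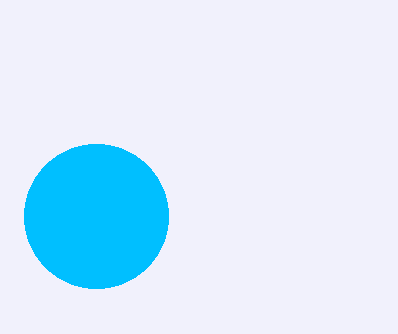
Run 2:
a = 96, b = 216, c = 72, col = 'deepskyblue'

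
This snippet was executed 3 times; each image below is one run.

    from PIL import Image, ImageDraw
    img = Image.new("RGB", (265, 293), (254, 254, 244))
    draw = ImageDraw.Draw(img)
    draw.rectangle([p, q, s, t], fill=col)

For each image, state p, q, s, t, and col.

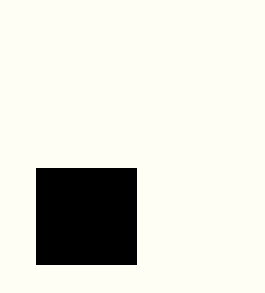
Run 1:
p = 36; q = 168; s = 136; t = 264; col = 'black'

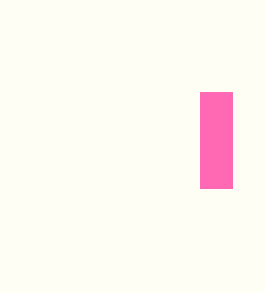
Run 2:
p = 200, q = 92, s = 232, t = 188, col = 'hotpink'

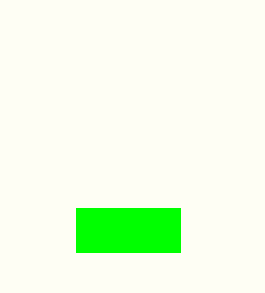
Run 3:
p = 76; q = 208; s = 180; t = 252; col = 'lime'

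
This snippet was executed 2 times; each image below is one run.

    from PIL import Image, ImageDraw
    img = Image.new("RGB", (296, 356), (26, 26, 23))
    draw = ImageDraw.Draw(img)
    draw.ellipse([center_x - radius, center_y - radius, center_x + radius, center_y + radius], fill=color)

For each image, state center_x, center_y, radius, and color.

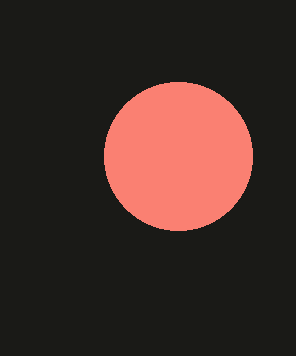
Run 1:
center_x = 178
center_y = 156
radius = 74
color = 'salmon'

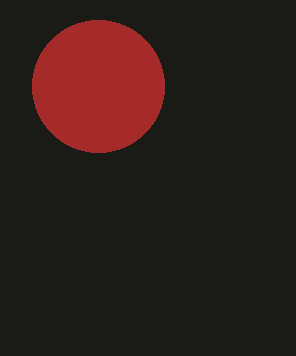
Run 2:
center_x = 98, center_y = 86, radius = 66, color = 'brown'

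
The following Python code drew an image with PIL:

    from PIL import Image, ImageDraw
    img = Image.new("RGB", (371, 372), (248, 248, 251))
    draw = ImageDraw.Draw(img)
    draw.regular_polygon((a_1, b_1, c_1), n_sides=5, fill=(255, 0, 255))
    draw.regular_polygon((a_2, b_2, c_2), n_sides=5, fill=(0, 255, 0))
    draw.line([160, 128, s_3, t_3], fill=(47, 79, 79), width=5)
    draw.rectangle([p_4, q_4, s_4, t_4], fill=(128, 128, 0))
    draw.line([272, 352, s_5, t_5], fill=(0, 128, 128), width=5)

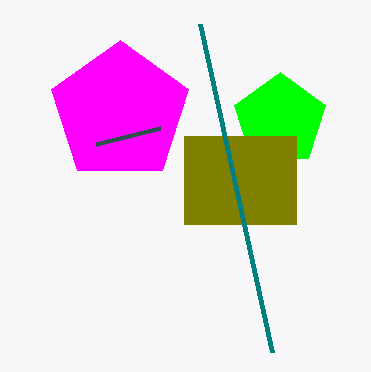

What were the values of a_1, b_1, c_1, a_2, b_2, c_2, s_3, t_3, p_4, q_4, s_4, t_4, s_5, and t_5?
a_1 = 120
b_1 = 112
c_1 = 72
a_2 = 280
b_2 = 120
c_2 = 48
s_3 = 96
t_3 = 144
p_4 = 184
q_4 = 136
s_4 = 296
t_4 = 224
s_5 = 200
t_5 = 24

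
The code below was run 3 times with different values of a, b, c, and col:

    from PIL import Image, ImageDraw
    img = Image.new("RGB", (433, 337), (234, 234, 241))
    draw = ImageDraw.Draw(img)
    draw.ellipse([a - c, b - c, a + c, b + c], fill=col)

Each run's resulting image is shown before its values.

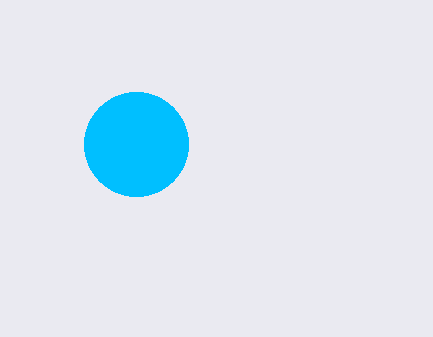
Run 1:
a = 136
b = 144
c = 52
col = 'deepskyblue'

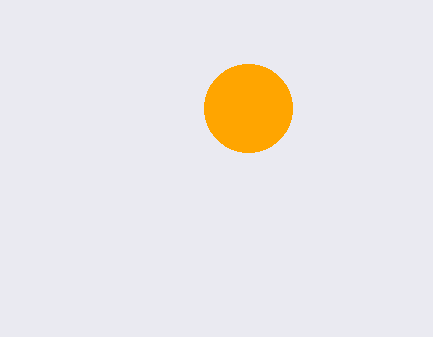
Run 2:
a = 248
b = 108
c = 44
col = 'orange'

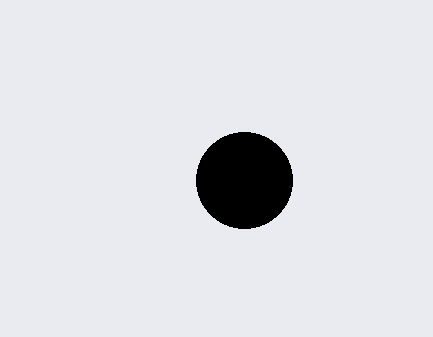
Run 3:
a = 244, b = 180, c = 48, col = 'black'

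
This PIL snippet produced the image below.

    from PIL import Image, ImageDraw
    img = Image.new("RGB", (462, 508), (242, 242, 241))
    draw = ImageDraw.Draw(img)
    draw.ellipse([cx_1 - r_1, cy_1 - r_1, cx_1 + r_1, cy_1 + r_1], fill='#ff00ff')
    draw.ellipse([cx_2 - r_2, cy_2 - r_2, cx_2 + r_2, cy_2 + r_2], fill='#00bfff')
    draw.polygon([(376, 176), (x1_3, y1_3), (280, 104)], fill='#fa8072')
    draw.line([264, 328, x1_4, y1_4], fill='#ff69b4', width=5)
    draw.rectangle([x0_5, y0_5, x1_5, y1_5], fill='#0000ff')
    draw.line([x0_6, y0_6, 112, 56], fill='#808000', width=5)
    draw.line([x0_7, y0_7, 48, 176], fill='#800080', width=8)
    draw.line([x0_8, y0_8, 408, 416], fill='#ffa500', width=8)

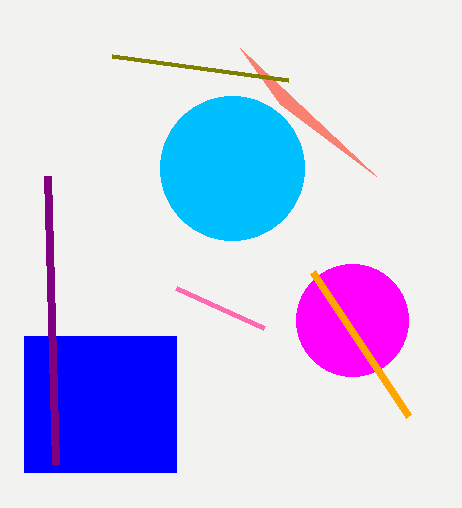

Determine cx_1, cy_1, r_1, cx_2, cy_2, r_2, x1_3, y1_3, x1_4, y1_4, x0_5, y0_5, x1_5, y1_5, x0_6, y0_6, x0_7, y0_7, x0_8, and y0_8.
cx_1 = 352, cy_1 = 320, r_1 = 56, cx_2 = 232, cy_2 = 168, r_2 = 72, x1_3 = 240, y1_3 = 48, x1_4 = 176, y1_4 = 288, x0_5 = 24, y0_5 = 336, x1_5 = 176, y1_5 = 472, x0_6 = 288, y0_6 = 80, x0_7 = 56, y0_7 = 464, x0_8 = 312, y0_8 = 272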